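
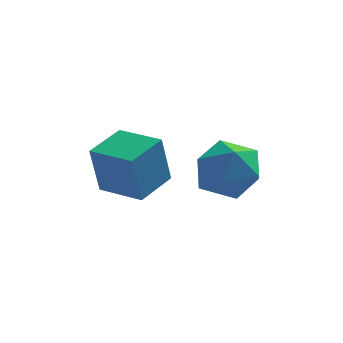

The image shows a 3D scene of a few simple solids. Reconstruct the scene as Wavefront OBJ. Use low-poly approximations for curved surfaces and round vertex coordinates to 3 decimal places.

v -1.907 -1.184 -1.221
v -2.156 -1.362 0.39
v -3.092 -0.335 -1.31
v -3.34 -0.513 0.301
v -1.14 -0.087 -0.981
v -1.388 -0.265 0.63
v -2.324 0.762 -1.07
v -2.573 0.584 0.541
v -0.404 1.879 -1.455
v 0.644 2.289 -1.449
v 0.256 0.191 -1.291
v 1.304 0.601 -1.285
v 0.62 0.793 -0.413
v 0.212 1.836 -0.514
v 0.688 0.644 -2.226
v 0.28 1.687 -2.327
v 1.319 1.526 -1.926
v 1.277 1.618 -0.805
v -0.377 0.862 -1.935
v -0.419 0.954 -0.814
f 2 4 1
f 5 2 1
f 1 4 3
f 3 5 1
f 2 8 4
f 6 2 5
f 6 8 2
f 4 8 3
f 7 5 3
f 3 8 7
f 7 6 5
f 8 6 7
f 9 20 14
f 9 14 10
f 9 10 16
f 9 16 19
f 9 19 20
f 10 14 18
f 14 20 13
f 20 19 11
f 19 16 15
f 16 10 17
f 12 18 13
f 12 13 11
f 12 11 15
f 12 15 17
f 12 17 18
f 13 18 14
f 11 13 20
f 15 11 19
f 17 15 16
f 18 17 10



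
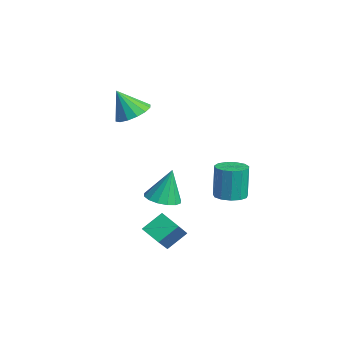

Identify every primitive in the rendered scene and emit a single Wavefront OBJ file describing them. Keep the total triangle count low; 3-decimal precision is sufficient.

v -3.168 -0.843 2.173
v -2.612 -1.741 1.863
v -3.572 -1.657 3.807
v -2.227 -1.411 2.122
v -2.095 -0.929 2.395
v -2.249 -0.424 2.608
v -2.651 -0.031 2.704
v -3.191 0.143 2.658
v -3.725 0.054 2.482
v -4.11 -0.276 2.223
v -4.242 -0.758 1.95
v -4.087 -1.263 1.737
v -3.686 -1.655 1.641
v -3.146 -1.83 1.687
v -2.288 0.53 -4.221
v -1.326 0.984 -4.335
v -2.312 1.11 -2.119
v -1.689 1.386 -4.45
v -2.212 1.559 -4.504
v -2.756 1.456 -4.482
v -3.174 1.105 -4.39
v -3.355 0.6 -4.252
v -3.25 0.076 -4.106
v -2.887 -0.326 -3.991
v -2.363 -0.499 -3.937
v -1.82 -0.396 -3.959
v -1.401 -0.045 -4.052
v -1.221 0.46 -4.189
v 1.971 -1.442 -4.531
v 3.336 -2.355 -3.113
v 1.807 -0.307 -3.643
v 3.173 -1.221 -2.224
v 2.947 -0.859 -5.096
v 4.313 -1.773 -3.677
v 2.784 0.275 -4.207
v 4.149 -0.638 -2.789
v 3.351 2.443 -1.442
v 4.209 2.16 -1.327
v 3.986 2.295 0.676
v 3.129 2.577 0.562
v 4.228 2.672 -1.36
v 4.006 2.807 0.644
v 3.969 3.11 -1.418
v 3.746 3.245 0.585
v 3.514 3.337 -1.484
v 3.291 3.472 0.519
v 3.007 3.28 -1.536
v 2.784 3.415 0.467
v 2.61 2.956 -1.559
v 2.387 3.091 0.444
v 2.448 2.47 -1.544
v 2.225 2.605 0.459
v 2.572 1.975 -1.497
v 2.35 2.11 0.506
v 2.945 1.628 -1.432
v 2.722 1.763 0.571
v 3.446 1.54 -1.37
v 3.223 1.675 0.633
v 3.917 1.738 -1.331
v 3.695 1.873 0.672
f 2 1 4
f 2 4 3
f 4 1 5
f 4 5 3
f 5 1 6
f 5 6 3
f 6 1 7
f 6 7 3
f 7 1 8
f 7 8 3
f 8 1 9
f 8 9 3
f 9 1 10
f 9 10 3
f 10 1 11
f 10 11 3
f 11 1 12
f 11 12 3
f 12 1 13
f 12 13 3
f 13 1 14
f 13 14 3
f 14 1 2
f 14 2 3
f 16 15 18
f 16 18 17
f 18 15 19
f 18 19 17
f 19 15 20
f 19 20 17
f 20 15 21
f 20 21 17
f 21 15 22
f 21 22 17
f 22 15 23
f 22 23 17
f 23 15 24
f 23 24 17
f 24 15 25
f 24 25 17
f 25 15 26
f 25 26 17
f 26 15 27
f 26 27 17
f 27 15 28
f 27 28 17
f 28 15 16
f 28 16 17
f 30 32 29
f 33 30 29
f 29 32 31
f 31 33 29
f 30 36 32
f 34 30 33
f 34 36 30
f 32 36 31
f 35 33 31
f 31 36 35
f 35 34 33
f 36 34 35
f 38 37 41
f 38 41 39
f 39 41 42
f 39 42 40
f 41 37 43
f 41 43 42
f 42 43 44
f 42 44 40
f 43 37 45
f 43 45 44
f 44 45 46
f 44 46 40
f 45 37 47
f 45 47 46
f 46 47 48
f 46 48 40
f 47 37 49
f 47 49 48
f 48 49 50
f 48 50 40
f 49 37 51
f 49 51 50
f 50 51 52
f 50 52 40
f 51 37 53
f 51 53 52
f 52 53 54
f 52 54 40
f 53 37 55
f 53 55 54
f 54 55 56
f 54 56 40
f 55 37 57
f 55 57 56
f 56 57 58
f 56 58 40
f 57 37 59
f 57 59 58
f 58 59 60
f 58 60 40
f 59 37 38
f 59 38 60
f 60 38 39
f 60 39 40



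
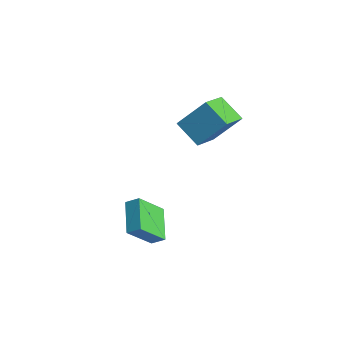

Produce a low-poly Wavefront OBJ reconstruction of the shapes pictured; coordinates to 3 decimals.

v 1.201 -3.852 -2.914
v 1.724 -3.42 -2.47
v 1.337 -2.512 -4.378
v 1.86 -2.08 -3.935
v 2.64 -4.82 -3.665
v 3.163 -4.388 -3.222
v 2.776 -3.48 -5.13
v 3.299 -3.048 -4.686
v 0.371 0.824 0.533
v 1.166 -0.766 1.407
v 1.1 1.993 1.997
v 1.895 0.403 2.871
v 1.725 1.037 -0.311
v 2.52 -0.553 0.563
v 2.454 2.206 1.153
v 3.249 0.616 2.027
f 2 4 1
f 5 2 1
f 1 4 3
f 3 5 1
f 2 8 4
f 6 2 5
f 6 8 2
f 4 8 3
f 7 5 3
f 3 8 7
f 7 6 5
f 8 6 7
f 10 12 9
f 13 10 9
f 9 12 11
f 11 13 9
f 10 16 12
f 14 10 13
f 14 16 10
f 12 16 11
f 15 13 11
f 11 16 15
f 15 14 13
f 16 14 15



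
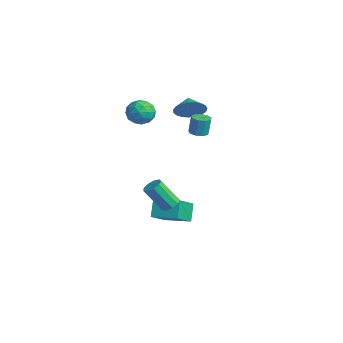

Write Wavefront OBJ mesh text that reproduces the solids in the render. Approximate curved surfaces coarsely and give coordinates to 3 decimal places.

v 3.388 -1.323 -1.083
v 3.944 -1.503 -1
v 3.448 -2.376 0.445
v 2.892 -2.197 0.363
v 3.882 -1.152 -0.81
v 3.386 -2.026 0.636
v 3.589 -0.882 -0.747
v 3.093 -1.755 0.698
v 3.202 -0.818 -0.841
v 2.706 -1.692 0.604
v 2.902 -0.991 -1.048
v 2.406 -1.864 0.397
v 2.829 -1.319 -1.272
v 2.333 -2.192 0.174
v 3.018 -1.649 -1.407
v 2.522 -2.523 0.039
v 3.38 -1.827 -1.39
v 2.884 -2.7 0.055
v 3.745 -1.769 -1.229
v 3.25 -2.643 0.216
v -3.296 2.992 2.114
v -2.914 2.648 2.96
v -4.164 3.288 2.626
v -2.782 3.038 2.959
v -2.739 3.42 2.812
v -2.792 3.728 2.544
v -2.932 3.909 2.201
v -3.136 3.931 1.844
v -3.367 3.791 1.533
v -3.585 3.513 1.323
v -3.754 3.144 1.25
v -3.844 2.75 1.326
v -3.838 2.397 1.538
v -3.74 2.147 1.85
v -3.564 2.044 2.208
v -3.342 2.104 2.549
v -3.112 2.318 2.815
v -0.053 -0.967 -4.05
v -0.665 -0.531 -3.039
v -0.88 0.278 -5.088
v -1.492 0.715 -4.077
v 1.172 0.085 -3.763
v 0.56 0.522 -2.752
v 0.345 1.331 -4.801
v -0.267 1.767 -3.79
v -2.069 0.053 3.628
v -1.353 -0.351 4.005
v -2.327 -1.149 2.835
v -1.611 -1.553 3.212
v -2.348 -1.381 3.709
v -2.188 -0.638 4.199
v -1.492 -0.862 2.641
v -1.332 -0.119 3.131
v -0.996 -0.916 3.396
v -1.525 -1.237 4.055
v -2.155 -0.263 2.785
v -2.684 -0.584 3.444
v -1.688 -0.043 3.886
v -1.992 -1.457 2.954
v -2.425 -1.356 3.246
v -2.004 -1.593 3.468
v -2.179 -0.212 4
v -1.758 -0.449 4.222
v -2.343 -1.055 4.047
v -1.922 -1.051 2.618
v -1.501 -1.288 2.84
v -1.676 0.093 3.372
v -1.255 -0.144 3.594
v -1.337 -0.445 2.793
v -1.058 -0.613 3.75
v -1.21 -1.319 3.284
v -1.14 -0.913 2.948
v -1.046 -0.476 3.236
v -1.369 -0.801 4.137
v -1.521 -1.508 3.671
v -1.954 -1.407 3.963
v -1.86 -0.97 4.251
v -1.159 -1.133 3.779
v -2.159 0.008 3.169
v -2.311 -0.699 2.703
v -1.82 -0.53 2.589
v -1.726 -0.093 2.877
v -2.47 -0.181 3.556
v -2.622 -0.887 3.09
v -2.634 -1.024 3.604
v -2.54 -0.587 3.892
v -2.521 -0.367 3.061
v 0.657 1.63 2.481
v 1.079 1.25 2.532
v 1.084 1.409 3.671
v 0.663 1.79 3.619
v 1.227 1.607 2.481
v 1.232 1.766 3.62
v 1.108 1.975 2.43
v 1.114 2.134 3.569
v 0.779 2.182 2.403
v 0.784 2.341 3.542
v 0.393 2.13 2.412
v 0.398 2.29 3.551
v 0.13 1.845 2.453
v 0.135 2.004 3.592
v 0.114 1.459 2.507
v 0.12 1.618 3.646
v 0.353 1.153 2.549
v 0.358 1.313 3.688
v 0.734 1.071 2.558
v 0.739 1.23 3.697
f 2 1 5
f 2 5 3
f 3 5 6
f 3 6 4
f 5 1 7
f 5 7 6
f 6 7 8
f 6 8 4
f 7 1 9
f 7 9 8
f 8 9 10
f 8 10 4
f 9 1 11
f 9 11 10
f 10 11 12
f 10 12 4
f 11 1 13
f 11 13 12
f 12 13 14
f 12 14 4
f 13 1 15
f 13 15 14
f 14 15 16
f 14 16 4
f 15 1 17
f 15 17 16
f 16 17 18
f 16 18 4
f 17 1 19
f 17 19 18
f 18 19 20
f 18 20 4
f 19 1 2
f 19 2 20
f 20 2 3
f 20 3 4
f 22 21 24
f 22 24 23
f 24 21 25
f 24 25 23
f 25 21 26
f 25 26 23
f 26 21 27
f 26 27 23
f 27 21 28
f 27 28 23
f 28 21 29
f 28 29 23
f 29 21 30
f 29 30 23
f 30 21 31
f 30 31 23
f 31 21 32
f 31 32 23
f 32 21 33
f 32 33 23
f 33 21 34
f 33 34 23
f 34 21 35
f 34 35 23
f 35 21 36
f 35 36 23
f 36 21 37
f 36 37 23
f 37 21 22
f 37 22 23
f 39 41 38
f 42 39 38
f 38 41 40
f 40 42 38
f 39 45 41
f 43 39 42
f 43 45 39
f 41 45 40
f 44 42 40
f 40 45 44
f 44 43 42
f 45 43 44
f 46 83 62
f 83 57 86
f 62 86 51
f 83 86 62
f 46 62 58
f 62 51 63
f 58 63 47
f 62 63 58
f 46 58 67
f 58 47 68
f 67 68 53
f 58 68 67
f 46 67 79
f 67 53 82
f 79 82 56
f 67 82 79
f 46 79 83
f 79 56 87
f 83 87 57
f 79 87 83
f 47 63 74
f 63 51 77
f 74 77 55
f 63 77 74
f 51 86 64
f 86 57 85
f 64 85 50
f 86 85 64
f 57 87 84
f 87 56 80
f 84 80 48
f 87 80 84
f 56 82 81
f 82 53 69
f 81 69 52
f 82 69 81
f 53 68 73
f 68 47 70
f 73 70 54
f 68 70 73
f 49 75 61
f 75 55 76
f 61 76 50
f 75 76 61
f 49 61 59
f 61 50 60
f 59 60 48
f 61 60 59
f 49 59 66
f 59 48 65
f 66 65 52
f 59 65 66
f 49 66 71
f 66 52 72
f 71 72 54
f 66 72 71
f 49 71 75
f 71 54 78
f 75 78 55
f 71 78 75
f 50 76 64
f 76 55 77
f 64 77 51
f 76 77 64
f 48 60 84
f 60 50 85
f 84 85 57
f 60 85 84
f 52 65 81
f 65 48 80
f 81 80 56
f 65 80 81
f 54 72 73
f 72 52 69
f 73 69 53
f 72 69 73
f 55 78 74
f 78 54 70
f 74 70 47
f 78 70 74
f 89 88 92
f 89 92 90
f 90 92 93
f 90 93 91
f 92 88 94
f 92 94 93
f 93 94 95
f 93 95 91
f 94 88 96
f 94 96 95
f 95 96 97
f 95 97 91
f 96 88 98
f 96 98 97
f 97 98 99
f 97 99 91
f 98 88 100
f 98 100 99
f 99 100 101
f 99 101 91
f 100 88 102
f 100 102 101
f 101 102 103
f 101 103 91
f 102 88 104
f 102 104 103
f 103 104 105
f 103 105 91
f 104 88 106
f 104 106 105
f 105 106 107
f 105 107 91
f 106 88 89
f 106 89 107
f 107 89 90
f 107 90 91



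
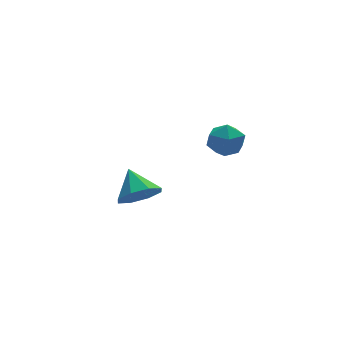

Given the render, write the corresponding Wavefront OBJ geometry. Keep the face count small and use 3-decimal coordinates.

v 0.386 -1.232 3.265
v 0.961 -1.929 3.291
v -0.481 -1.911 4.229
v 0.094 -2.608 4.255
v 0.334 -1.811 4.608
v 0.869 -1.391 4.013
v -0.389 -2.449 3.507
v 0.146 -2.029 2.912
v 0.482 -2.681 3.441
v 0.929 -2.287 4.121
v -0.449 -1.553 3.399
v -0.002 -1.159 4.079
v -2.166 1.861 -1.537
v -1.575 2.429 -2.208
v -2.254 3.079 -0.583
v -2.369 2.493 -2.363
v -3.044 2.187 -2.034
v -3.205 1.69 -1.414
v -2.758 1.293 -0.866
v -1.964 1.228 -0.711
v -1.289 1.534 -1.04
v -1.128 2.032 -1.66
f 1 12 6
f 1 6 2
f 1 2 8
f 1 8 11
f 1 11 12
f 2 6 10
f 6 12 5
f 12 11 3
f 11 8 7
f 8 2 9
f 4 10 5
f 4 5 3
f 4 3 7
f 4 7 9
f 4 9 10
f 5 10 6
f 3 5 12
f 7 3 11
f 9 7 8
f 10 9 2
f 14 13 16
f 14 16 15
f 16 13 17
f 16 17 15
f 17 13 18
f 17 18 15
f 18 13 19
f 18 19 15
f 19 13 20
f 19 20 15
f 20 13 21
f 20 21 15
f 21 13 22
f 21 22 15
f 22 13 14
f 22 14 15



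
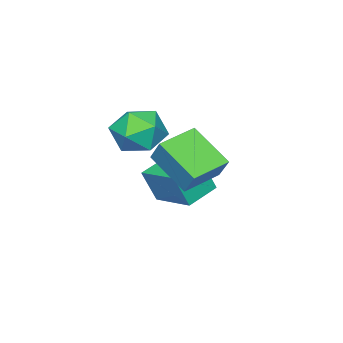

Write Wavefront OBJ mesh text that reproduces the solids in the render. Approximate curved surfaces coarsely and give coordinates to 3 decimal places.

v -0.527 1.527 2.197
v -0.274 2.103 3.063
v -0.445 2.938 1.234
v -0.192 3.514 2.1
v 0.832 1.286 1.96
v 1.085 1.862 2.826
v 0.914 2.697 0.997
v 1.167 3.273 1.863
v -2.886 -0.499 -1.328
v -2.575 -0.876 -0.091
v -2.612 1.114 -0.905
v -2.302 0.737 0.332
v -1.658 -0.617 -1.672
v -1.348 -0.994 -0.435
v -1.385 0.996 -1.249
v -1.074 0.619 -0.012
v -1.803 -0.755 2.318
v -1.023 -0.111 2.121
v -1.297 -1.749 1.079
v -0.517 -1.105 0.882
v -0.521 -1.658 1.752
v -0.834 -1.043 2.517
v -1.486 -0.817 0.683
v -1.799 -0.202 1.448
v -0.827 -0.149 1.11
v -0.231 -0.669 1.77
v -2.089 -1.191 1.43
v -1.493 -1.711 2.09
f 2 4 1
f 5 2 1
f 1 4 3
f 3 5 1
f 2 8 4
f 6 2 5
f 6 8 2
f 4 8 3
f 7 5 3
f 3 8 7
f 7 6 5
f 8 6 7
f 10 12 9
f 13 10 9
f 9 12 11
f 11 13 9
f 10 16 12
f 14 10 13
f 14 16 10
f 12 16 11
f 15 13 11
f 11 16 15
f 15 14 13
f 16 14 15
f 17 28 22
f 17 22 18
f 17 18 24
f 17 24 27
f 17 27 28
f 18 22 26
f 22 28 21
f 28 27 19
f 27 24 23
f 24 18 25
f 20 26 21
f 20 21 19
f 20 19 23
f 20 23 25
f 20 25 26
f 21 26 22
f 19 21 28
f 23 19 27
f 25 23 24
f 26 25 18



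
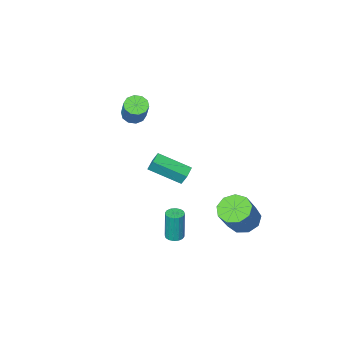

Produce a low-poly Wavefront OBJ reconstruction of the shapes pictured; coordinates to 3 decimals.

v -2.37 -0.275 -0.538
v -2.487 0.099 0.227
v -1.64 0.264 -0.69
v -1.758 0.638 0.076
v -1.082 -1.758 0.384
v -1.2 -1.384 1.15
v -0.353 -1.219 0.233
v -0.47 -0.845 0.998
v -3.523 3.583 -2.521
v -2.664 3.246 -2.978
v -1.578 3.76 -1.317
v -2.437 4.097 -0.859
v -2.763 3.928 -3.124
v -1.677 4.442 -1.463
v -3.218 4.449 -2.988
v -2.132 4.962 -1.327
v -3.815 4.564 -2.633
v -2.729 5.078 -0.972
v -4.276 4.221 -2.226
v -3.19 4.735 -0.564
v -4.384 3.579 -1.956
v -3.299 4.093 -0.295
v -4.09 2.939 -1.951
v -3.004 3.453 -0.29
v -3.53 2.6 -2.212
v -2.444 3.114 -0.551
v -2.967 2.722 -2.618
v -1.881 3.235 -0.956
v 1.506 3.951 -1.46
v 1.854 4.35 -1.469
v 1.862 4.389 0.43
v 1.514 3.989 0.44
v 1.608 4.471 -1.471
v 1.616 4.509 0.429
v 1.334 4.452 -1.469
v 1.342 4.49 0.43
v 1.106 4.299 -1.465
v 1.114 4.337 0.434
v 0.986 4.053 -1.46
v 0.994 4.091 0.44
v 1.005 3.779 -1.454
v 1.013 3.817 0.445
v 1.158 3.551 -1.45
v 1.166 3.59 0.449
v 1.404 3.431 -1.449
v 1.412 3.469 0.451
v 1.678 3.45 -1.45
v 1.686 3.488 0.449
v 1.906 3.603 -1.454
v 1.914 3.641 0.445
v 2.026 3.849 -1.46
v 2.034 3.887 0.44
v 2.007 4.123 -1.465
v 2.015 4.161 0.434
v -1.155 -3.676 3.251
v -0.582 -3.414 2.883
v -0.092 -2.441 4.341
v -0.665 -2.704 4.709
v -0.93 -3.136 2.815
v -0.441 -2.163 4.273
v -1.365 -3.064 2.913
v -0.875 -2.092 4.371
v -1.719 -3.227 3.14
v -1.23 -2.254 4.599
v -1.858 -3.561 3.41
v -1.368 -2.588 4.868
v -1.728 -3.939 3.619
v -1.238 -2.966 5.077
v -1.379 -4.217 3.687
v -0.89 -3.244 5.145
v -0.945 -4.288 3.589
v -0.455 -3.316 5.047
v -0.59 -4.126 3.361
v -0.101 -3.153 4.82
v -0.452 -3.792 3.092
v 0.038 -2.819 4.55
f 2 4 1
f 5 2 1
f 1 4 3
f 3 5 1
f 2 8 4
f 6 2 5
f 6 8 2
f 4 8 3
f 7 5 3
f 3 8 7
f 7 6 5
f 8 6 7
f 10 9 13
f 10 13 11
f 11 13 14
f 11 14 12
f 13 9 15
f 13 15 14
f 14 15 16
f 14 16 12
f 15 9 17
f 15 17 16
f 16 17 18
f 16 18 12
f 17 9 19
f 17 19 18
f 18 19 20
f 18 20 12
f 19 9 21
f 19 21 20
f 20 21 22
f 20 22 12
f 21 9 23
f 21 23 22
f 22 23 24
f 22 24 12
f 23 9 25
f 23 25 24
f 24 25 26
f 24 26 12
f 25 9 27
f 25 27 26
f 26 27 28
f 26 28 12
f 27 9 10
f 27 10 28
f 28 10 11
f 28 11 12
f 30 29 33
f 30 33 31
f 31 33 34
f 31 34 32
f 33 29 35
f 33 35 34
f 34 35 36
f 34 36 32
f 35 29 37
f 35 37 36
f 36 37 38
f 36 38 32
f 37 29 39
f 37 39 38
f 38 39 40
f 38 40 32
f 39 29 41
f 39 41 40
f 40 41 42
f 40 42 32
f 41 29 43
f 41 43 42
f 42 43 44
f 42 44 32
f 43 29 45
f 43 45 44
f 44 45 46
f 44 46 32
f 45 29 47
f 45 47 46
f 46 47 48
f 46 48 32
f 47 29 49
f 47 49 48
f 48 49 50
f 48 50 32
f 49 29 51
f 49 51 50
f 50 51 52
f 50 52 32
f 51 29 53
f 51 53 52
f 52 53 54
f 52 54 32
f 53 29 30
f 53 30 54
f 54 30 31
f 54 31 32
f 56 55 59
f 56 59 57
f 57 59 60
f 57 60 58
f 59 55 61
f 59 61 60
f 60 61 62
f 60 62 58
f 61 55 63
f 61 63 62
f 62 63 64
f 62 64 58
f 63 55 65
f 63 65 64
f 64 65 66
f 64 66 58
f 65 55 67
f 65 67 66
f 66 67 68
f 66 68 58
f 67 55 69
f 67 69 68
f 68 69 70
f 68 70 58
f 69 55 71
f 69 71 70
f 70 71 72
f 70 72 58
f 71 55 73
f 71 73 72
f 72 73 74
f 72 74 58
f 73 55 75
f 73 75 74
f 74 75 76
f 74 76 58
f 75 55 56
f 75 56 76
f 76 56 57
f 76 57 58



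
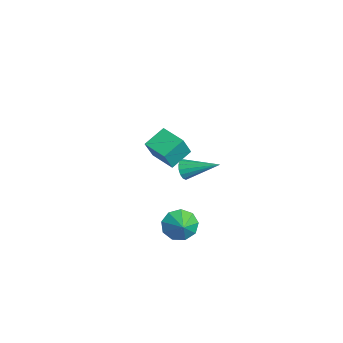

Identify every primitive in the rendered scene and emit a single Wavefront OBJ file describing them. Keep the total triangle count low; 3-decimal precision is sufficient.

v 2.623 0.854 -2.202
v 3.018 0.353 -2.932
v 3.577 0.786 -1.638
v 3.118 1.003 -3.022
v 2.986 1.583 -2.728
v 2.684 1.822 -2.188
v 2.353 1.608 -1.654
v 2.149 1.041 -1.376
v 2.167 0.386 -1.485
v 2.398 -0.049 -1.928
v 2.734 -0.062 -2.5
v -4.561 1.285 -2.146
v -4.089 0.724 -0.78
v -5.109 2.47 -1.47
v -4.638 1.908 -0.104
v -3.202 2.012 -2.316
v -2.731 1.45 -0.95
v -3.751 3.196 -1.64
v -3.279 2.635 -0.274
v 1.979 1.25 1.551
v 2.394 1.23 1.077
v 2.921 2.83 2.309
v 2.154 1.424 0.971
v 1.867 1.571 1.02
v 1.61 1.633 1.212
v 1.452 1.591 1.494
v 1.435 1.459 1.791
v 1.564 1.27 2.024
v 1.804 1.076 2.13
v 2.091 0.929 2.081
v 2.347 0.868 1.889
v 2.505 0.909 1.607
v 2.522 1.042 1.31
f 2 1 4
f 2 4 3
f 4 1 5
f 4 5 3
f 5 1 6
f 5 6 3
f 6 1 7
f 6 7 3
f 7 1 8
f 7 8 3
f 8 1 9
f 8 9 3
f 9 1 10
f 9 10 3
f 10 1 11
f 10 11 3
f 11 1 2
f 11 2 3
f 13 15 12
f 16 13 12
f 12 15 14
f 14 16 12
f 13 19 15
f 17 13 16
f 17 19 13
f 15 19 14
f 18 16 14
f 14 19 18
f 18 17 16
f 19 17 18
f 21 20 23
f 21 23 22
f 23 20 24
f 23 24 22
f 24 20 25
f 24 25 22
f 25 20 26
f 25 26 22
f 26 20 27
f 26 27 22
f 27 20 28
f 27 28 22
f 28 20 29
f 28 29 22
f 29 20 30
f 29 30 22
f 30 20 31
f 30 31 22
f 31 20 32
f 31 32 22
f 32 20 33
f 32 33 22
f 33 20 21
f 33 21 22



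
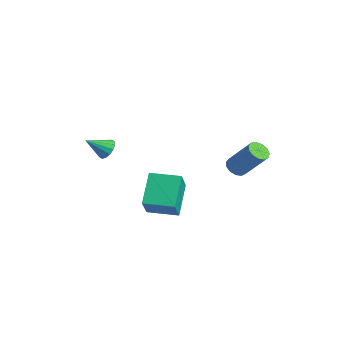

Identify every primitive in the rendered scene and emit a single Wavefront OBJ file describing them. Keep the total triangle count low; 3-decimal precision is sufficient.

v -3.813 -1.756 1.399
v -3.152 -1.69 1.701
v -4.107 -2.944 2.301
v -3.378 -1.474 1.912
v -3.72 -1.333 1.986
v -4.088 -1.305 1.903
v -4.382 -1.399 1.685
v -4.524 -1.588 1.39
v -4.475 -1.822 1.097
v -4.249 -2.038 0.886
v -3.906 -2.179 0.811
v -3.539 -2.207 0.895
v -3.245 -2.114 1.113
v -3.103 -1.925 1.408
v 1.283 -2.26 -0.103
v 0.05 -1.162 1.321
v 0.278 -1.456 -1.594
v -0.956 -0.358 -0.17
v 2.456 -0.882 -0.15
v 1.222 0.216 1.274
v 1.45 -0.078 -1.641
v 0.217 1.02 -0.217
v 2.901 2.629 2.176
v 3.298 2.982 1.751
v 4.497 3.663 3.44
v 4.099 3.311 3.864
v 3.016 3.218 1.856
v 4.215 3.9 3.545
v 2.697 3.268 2.062
v 3.896 3.95 3.751
v 2.443 3.115 2.305
v 3.641 3.796 3.993
v 2.334 2.808 2.506
v 3.532 3.489 4.195
v 2.405 2.444 2.602
v 3.603 3.125 4.291
v 2.633 2.139 2.563
v 3.832 2.82 4.252
v 2.947 1.989 2.401
v 4.145 2.671 4.09
v 3.246 2.043 2.167
v 4.444 2.725 3.856
v 3.435 2.283 1.936
v 4.633 2.965 3.625
v 3.455 2.633 1.781
v 4.653 3.314 3.47
f 2 1 4
f 2 4 3
f 4 1 5
f 4 5 3
f 5 1 6
f 5 6 3
f 6 1 7
f 6 7 3
f 7 1 8
f 7 8 3
f 8 1 9
f 8 9 3
f 9 1 10
f 9 10 3
f 10 1 11
f 10 11 3
f 11 1 12
f 11 12 3
f 12 1 13
f 12 13 3
f 13 1 14
f 13 14 3
f 14 1 2
f 14 2 3
f 16 18 15
f 19 16 15
f 15 18 17
f 17 19 15
f 16 22 18
f 20 16 19
f 20 22 16
f 18 22 17
f 21 19 17
f 17 22 21
f 21 20 19
f 22 20 21
f 24 23 27
f 24 27 25
f 25 27 28
f 25 28 26
f 27 23 29
f 27 29 28
f 28 29 30
f 28 30 26
f 29 23 31
f 29 31 30
f 30 31 32
f 30 32 26
f 31 23 33
f 31 33 32
f 32 33 34
f 32 34 26
f 33 23 35
f 33 35 34
f 34 35 36
f 34 36 26
f 35 23 37
f 35 37 36
f 36 37 38
f 36 38 26
f 37 23 39
f 37 39 38
f 38 39 40
f 38 40 26
f 39 23 41
f 39 41 40
f 40 41 42
f 40 42 26
f 41 23 43
f 41 43 42
f 42 43 44
f 42 44 26
f 43 23 45
f 43 45 44
f 44 45 46
f 44 46 26
f 45 23 24
f 45 24 46
f 46 24 25
f 46 25 26



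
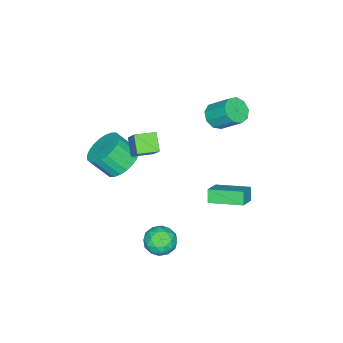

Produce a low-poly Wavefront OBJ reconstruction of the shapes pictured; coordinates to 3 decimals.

v -3.573 -0.255 2.664
v -3.126 -0.705 3.151
v -3.14 0.464 4.243
v -3.587 0.915 3.756
v -2.805 -0.401 2.83
v -2.818 0.768 3.922
v -2.842 -0.028 2.431
v -2.856 1.141 3.523
v -3.222 0.238 2.141
v -3.236 1.407 3.233
v -3.767 0.274 2.096
v -3.78 1.443 3.188
v -4.22 0.063 2.316
v -4.234 1.232 3.409
v -4.371 -0.297 2.7
v -4.385 0.872 3.792
v -4.149 -0.637 3.067
v -4.162 0.532 4.159
v -3.657 -0.798 3.245
v -3.671 0.371 4.337
v 0.771 -3.147 0.955
v 1.507 -2.402 1.292
v 1.906 -3.289 2.381
v 1.169 -4.033 2.045
v 1.16 -2.284 1.515
v 1.559 -3.17 2.605
v 0.754 -2.297 1.653
v 1.152 -3.183 2.743
v 0.35 -2.439 1.685
v 0.749 -3.326 2.774
v 0.011 -2.689 1.606
v 0.409 -3.576 2.695
v -0.213 -3.009 1.427
v 0.185 -3.895 2.517
v -0.287 -3.35 1.177
v 0.111 -4.236 2.267
v -0.2 -3.66 0.893
v 0.198 -4.546 1.983
v 0.034 -3.891 0.619
v 0.433 -4.778 1.708
v 0.381 -4.01 0.395
v 0.78 -4.896 1.485
v 0.788 -3.997 0.257
v 1.186 -4.883 1.347
v 1.191 -3.854 0.226
v 1.59 -4.741 1.315
v 1.531 -3.604 0.305
v 1.929 -4.491 1.394
v 1.755 -3.285 0.483
v 2.153 -4.171 1.573
v 1.829 -2.944 0.733
v 2.227 -3.83 1.823
v 1.742 -2.634 1.017
v 2.14 -3.52 2.107
v 1.486 -2.142 2.573
v 0.863 -2.727 3.297
v 0.685 -1.361 2.516
v 0.063 -1.946 3.24
v 2.237 -1.274 3.92
v 1.615 -1.859 4.644
v 1.437 -0.493 3.863
v 0.814 -1.078 4.587
v 1.191 0.112 -3.192
v 1.616 0.441 -2.439
v 2.404 -0.701 -3.521
v 2.829 -0.372 -2.768
v 2.112 -0.95 -2.679
v 1.362 -0.448 -2.476
v 2.658 0.188 -3.484
v 1.908 0.69 -3.281
v 2.522 0.488 -2.62
v 2.185 -0.215 -2.122
v 1.835 -0.045 -3.838
v 1.498 -0.748 -3.34
v 1.297 0.348 -2.787
v 2.723 -0.608 -3.173
v 2.302 -0.948 -3.121
v 2.552 -0.754 -2.678
v 1.148 -0.175 -2.809
v 1.398 0.019 -2.366
v 1.69 -0.799 -2.507
v 2.622 -0.279 -3.594
v 2.872 -0.085 -3.151
v 1.468 0.494 -3.282
v 1.718 0.688 -2.839
v 2.33 0.539 -3.453
v 2.079 0.569 -2.45
v 2.792 0.091 -2.643
v 2.692 0.42 -3.064
v 2.251 0.716 -2.945
v 1.881 0.156 -2.158
v 2.594 -0.322 -2.351
v 2.173 -0.662 -2.298
v 1.732 -0.367 -2.179
v 2.414 0.183 -2.264
v 1.426 0.062 -3.609
v 2.139 -0.416 -3.802
v 2.288 0.107 -3.781
v 1.847 0.402 -3.662
v 1.228 -0.351 -3.317
v 1.941 -0.829 -3.51
v 1.769 -0.976 -3.015
v 1.328 -0.68 -2.896
v 1.606 -0.443 -3.696
v -1.326 1.093 -1.651
v -1.704 0.855 -0.975
v -1.828 2.871 -1.305
v -2.205 2.633 -0.629
v -0.255 1.267 -0.991
v -0.632 1.029 -0.315
v -0.756 3.045 -0.645
v -1.134 2.807 0.031
f 2 1 5
f 2 5 3
f 3 5 6
f 3 6 4
f 5 1 7
f 5 7 6
f 6 7 8
f 6 8 4
f 7 1 9
f 7 9 8
f 8 9 10
f 8 10 4
f 9 1 11
f 9 11 10
f 10 11 12
f 10 12 4
f 11 1 13
f 11 13 12
f 12 13 14
f 12 14 4
f 13 1 15
f 13 15 14
f 14 15 16
f 14 16 4
f 15 1 17
f 15 17 16
f 16 17 18
f 16 18 4
f 17 1 19
f 17 19 18
f 18 19 20
f 18 20 4
f 19 1 2
f 19 2 20
f 20 2 3
f 20 3 4
f 22 21 25
f 22 25 23
f 23 25 26
f 23 26 24
f 25 21 27
f 25 27 26
f 26 27 28
f 26 28 24
f 27 21 29
f 27 29 28
f 28 29 30
f 28 30 24
f 29 21 31
f 29 31 30
f 30 31 32
f 30 32 24
f 31 21 33
f 31 33 32
f 32 33 34
f 32 34 24
f 33 21 35
f 33 35 34
f 34 35 36
f 34 36 24
f 35 21 37
f 35 37 36
f 36 37 38
f 36 38 24
f 37 21 39
f 37 39 38
f 38 39 40
f 38 40 24
f 39 21 41
f 39 41 40
f 40 41 42
f 40 42 24
f 41 21 43
f 41 43 42
f 42 43 44
f 42 44 24
f 43 21 45
f 43 45 44
f 44 45 46
f 44 46 24
f 45 21 47
f 45 47 46
f 46 47 48
f 46 48 24
f 47 21 49
f 47 49 48
f 48 49 50
f 48 50 24
f 49 21 51
f 49 51 50
f 50 51 52
f 50 52 24
f 51 21 53
f 51 53 52
f 52 53 54
f 52 54 24
f 53 21 22
f 53 22 54
f 54 22 23
f 54 23 24
f 56 58 55
f 59 56 55
f 55 58 57
f 57 59 55
f 56 62 58
f 60 56 59
f 60 62 56
f 58 62 57
f 61 59 57
f 57 62 61
f 61 60 59
f 62 60 61
f 63 100 79
f 100 74 103
f 79 103 68
f 100 103 79
f 63 79 75
f 79 68 80
f 75 80 64
f 79 80 75
f 63 75 84
f 75 64 85
f 84 85 70
f 75 85 84
f 63 84 96
f 84 70 99
f 96 99 73
f 84 99 96
f 63 96 100
f 96 73 104
f 100 104 74
f 96 104 100
f 64 80 91
f 80 68 94
f 91 94 72
f 80 94 91
f 68 103 81
f 103 74 102
f 81 102 67
f 103 102 81
f 74 104 101
f 104 73 97
f 101 97 65
f 104 97 101
f 73 99 98
f 99 70 86
f 98 86 69
f 99 86 98
f 70 85 90
f 85 64 87
f 90 87 71
f 85 87 90
f 66 92 78
f 92 72 93
f 78 93 67
f 92 93 78
f 66 78 76
f 78 67 77
f 76 77 65
f 78 77 76
f 66 76 83
f 76 65 82
f 83 82 69
f 76 82 83
f 66 83 88
f 83 69 89
f 88 89 71
f 83 89 88
f 66 88 92
f 88 71 95
f 92 95 72
f 88 95 92
f 67 93 81
f 93 72 94
f 81 94 68
f 93 94 81
f 65 77 101
f 77 67 102
f 101 102 74
f 77 102 101
f 69 82 98
f 82 65 97
f 98 97 73
f 82 97 98
f 71 89 90
f 89 69 86
f 90 86 70
f 89 86 90
f 72 95 91
f 95 71 87
f 91 87 64
f 95 87 91
f 106 108 105
f 109 106 105
f 105 108 107
f 107 109 105
f 106 112 108
f 110 106 109
f 110 112 106
f 108 112 107
f 111 109 107
f 107 112 111
f 111 110 109
f 112 110 111



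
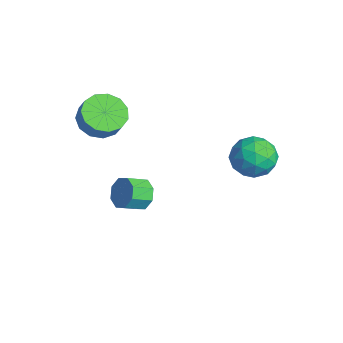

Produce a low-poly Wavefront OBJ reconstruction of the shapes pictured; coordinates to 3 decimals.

v -2.917 -1.332 3.43
v -2.009 -1.488 2.847
v -1.455 -1.404 3.688
v -2.363 -1.248 4.27
v -2.109 -0.882 2.852
v -1.556 -0.798 3.693
v -2.466 -0.419 3.041
v -1.912 -0.335 3.881
v -2.966 -0.246 3.353
v -2.412 -0.162 4.193
v -3.45 -0.418 3.689
v -2.896 -0.333 4.53
v -3.765 -0.88 3.943
v -3.211 -0.795 4.784
v -3.811 -1.485 4.034
v -3.257 -1.401 4.875
v -3.573 -2.043 3.933
v -3.019 -1.958 4.774
v -3.126 -2.374 3.672
v -2.572 -2.29 4.513
v -2.613 -2.375 3.334
v -2.06 -2.29 4.175
v -2.197 -2.044 3.027
v -1.643 -1.96 3.867
v -2.036 0.307 -1.736
v -1.288 0.172 -2.137
v -1.175 -0.843 -1.586
v -1.924 -0.707 -1.184
v -1.213 0.491 -1.567
v -1.101 -0.524 -1.015
v -1.621 0.702 -1.095
v -1.508 -0.312 -0.543
v -2.272 0.682 -0.998
v -2.159 -0.332 -0.447
v -2.785 0.443 -1.334
v -2.672 -0.572 -0.783
v -2.859 0.124 -1.905
v -2.747 -0.891 -1.353
v -2.452 -0.088 -2.377
v -2.339 -1.102 -1.825
v -1.801 -0.068 -2.473
v -1.688 -1.082 -1.922
v 1.319 4.718 3.459
v 2.239 5.015 2.862
v 1.501 2.985 2.878
v 2.421 3.282 2.281
v 2.457 3.277 3.416
v 2.345 4.348 3.775
v 1.395 3.652 1.965
v 1.283 4.723 2.324
v 2.286 4.356 1.939
v 2.942 4.124 2.836
v 0.798 3.876 2.904
v 1.454 3.644 3.801
v 1.763 5.019 3.212
v 1.977 2.981 2.528
v 1.998 2.978 3.195
v 2.539 3.153 2.845
v 1.825 4.627 3.748
v 2.366 4.801 3.398
v 2.494 3.779 3.723
v 1.374 3.199 2.342
v 1.915 3.373 1.992
v 1.201 4.847 2.895
v 1.742 5.022 2.545
v 1.246 4.221 2.017
v 2.331 4.806 2.318
v 2.438 3.787 1.977
v 1.835 4.005 1.791
v 1.769 4.634 2.002
v 2.717 4.67 2.846
v 2.824 3.651 2.504
v 2.846 3.648 3.171
v 2.779 4.277 3.382
v 2.745 4.282 2.303
v 0.916 4.349 3.236
v 1.023 3.33 2.894
v 0.961 3.723 2.358
v 0.894 4.352 2.569
v 1.302 4.213 3.763
v 1.409 3.194 3.422
v 1.971 3.366 3.738
v 1.905 3.995 3.949
v 0.995 3.718 3.437
f 2 1 5
f 2 5 3
f 3 5 6
f 3 6 4
f 5 1 7
f 5 7 6
f 6 7 8
f 6 8 4
f 7 1 9
f 7 9 8
f 8 9 10
f 8 10 4
f 9 1 11
f 9 11 10
f 10 11 12
f 10 12 4
f 11 1 13
f 11 13 12
f 12 13 14
f 12 14 4
f 13 1 15
f 13 15 14
f 14 15 16
f 14 16 4
f 15 1 17
f 15 17 16
f 16 17 18
f 16 18 4
f 17 1 19
f 17 19 18
f 18 19 20
f 18 20 4
f 19 1 21
f 19 21 20
f 20 21 22
f 20 22 4
f 21 1 23
f 21 23 22
f 22 23 24
f 22 24 4
f 23 1 2
f 23 2 24
f 24 2 3
f 24 3 4
f 26 25 29
f 26 29 27
f 27 29 30
f 27 30 28
f 29 25 31
f 29 31 30
f 30 31 32
f 30 32 28
f 31 25 33
f 31 33 32
f 32 33 34
f 32 34 28
f 33 25 35
f 33 35 34
f 34 35 36
f 34 36 28
f 35 25 37
f 35 37 36
f 36 37 38
f 36 38 28
f 37 25 39
f 37 39 38
f 38 39 40
f 38 40 28
f 39 25 41
f 39 41 40
f 40 41 42
f 40 42 28
f 41 25 26
f 41 26 42
f 42 26 27
f 42 27 28
f 43 80 59
f 80 54 83
f 59 83 48
f 80 83 59
f 43 59 55
f 59 48 60
f 55 60 44
f 59 60 55
f 43 55 64
f 55 44 65
f 64 65 50
f 55 65 64
f 43 64 76
f 64 50 79
f 76 79 53
f 64 79 76
f 43 76 80
f 76 53 84
f 80 84 54
f 76 84 80
f 44 60 71
f 60 48 74
f 71 74 52
f 60 74 71
f 48 83 61
f 83 54 82
f 61 82 47
f 83 82 61
f 54 84 81
f 84 53 77
f 81 77 45
f 84 77 81
f 53 79 78
f 79 50 66
f 78 66 49
f 79 66 78
f 50 65 70
f 65 44 67
f 70 67 51
f 65 67 70
f 46 72 58
f 72 52 73
f 58 73 47
f 72 73 58
f 46 58 56
f 58 47 57
f 56 57 45
f 58 57 56
f 46 56 63
f 56 45 62
f 63 62 49
f 56 62 63
f 46 63 68
f 63 49 69
f 68 69 51
f 63 69 68
f 46 68 72
f 68 51 75
f 72 75 52
f 68 75 72
f 47 73 61
f 73 52 74
f 61 74 48
f 73 74 61
f 45 57 81
f 57 47 82
f 81 82 54
f 57 82 81
f 49 62 78
f 62 45 77
f 78 77 53
f 62 77 78
f 51 69 70
f 69 49 66
f 70 66 50
f 69 66 70
f 52 75 71
f 75 51 67
f 71 67 44
f 75 67 71



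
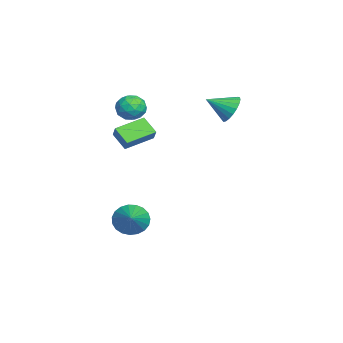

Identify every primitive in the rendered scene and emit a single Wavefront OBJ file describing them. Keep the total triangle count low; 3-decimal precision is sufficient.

v -0.921 -2.837 -3.874
v -0.441 -3.306 -4.682
v 0.921 -2.763 -2.826
v -0.4 -2.884 -4.785
v -0.448 -2.454 -4.73
v -0.579 -2.089 -4.527
v -0.768 -1.855 -4.212
v -0.984 -1.79 -3.838
v -1.188 -1.906 -3.47
v -1.347 -2.183 -3.172
v -1.432 -2.573 -2.996
v -1.428 -3.009 -2.971
v -1.337 -3.415 -3.103
v -1.173 -3.722 -3.368
v -0.966 -3.875 -3.72
v -0.751 -3.849 -4.1
v -0.566 -3.648 -4.44
v -4.347 -2.284 3.534
v -3.603 -2.315 4.101
v -3.837 -3.505 2.799
v -3.093 -3.536 3.366
v -3.944 -3.734 3.7
v -4.26 -2.98 4.154
v -3.18 -2.84 2.746
v -3.496 -2.086 3.2
v -2.882 -2.658 3.614
v -3.354 -3.211 4.203
v -4.086 -2.609 2.697
v -4.558 -3.162 3.286
v -4.02 -2.192 3.882
v -3.42 -3.628 3.018
v -3.92 -3.744 3.214
v -3.483 -3.762 3.547
v -4.406 -2.583 3.913
v -3.969 -2.601 4.247
v -4.169 -3.436 4.011
v -3.471 -3.219 2.653
v -3.034 -3.237 2.987
v -3.957 -2.058 3.353
v -3.52 -2.076 3.686
v -3.271 -2.384 2.889
v -3.159 -2.412 3.929
v -2.859 -3.13 3.497
v -2.91 -2.721 3.133
v -3.096 -2.278 3.4
v -3.437 -2.737 4.276
v -3.136 -3.455 3.843
v -3.637 -3.571 4.04
v -3.822 -3.128 4.307
v -3.013 -2.939 3.989
v -4.304 -2.365 3.057
v -4.003 -3.083 2.624
v -3.618 -2.692 2.593
v -3.803 -2.249 2.86
v -4.581 -2.69 3.403
v -4.281 -3.408 2.971
v -4.344 -3.542 3.5
v -4.53 -3.099 3.767
v -4.427 -2.881 2.911
v -3.483 2.574 3.456
v -2.775 2.281 2.845
v -3.377 1.186 4.244
v -2.562 2.465 3.14
v -2.508 2.668 3.489
v -2.623 2.854 3.833
v -2.887 2.992 4.111
v -3.253 3.058 4.276
v -3.66 3.04 4.3
v -4.036 2.941 4.177
v -4.316 2.779 3.93
v -4.452 2.582 3.6
v -4.421 2.383 3.246
v -4.228 2.217 2.928
v -3.906 2.113 2.701
v -3.51 2.089 2.605
v -3.11 2.148 2.656
v -0.868 -3.125 1.532
v -1.621 -3.8 2.283
v -1.802 -1.61 1.958
v -2.555 -2.285 2.709
v -0.305 -2.975 2.231
v -1.058 -3.65 2.982
v -1.239 -1.46 2.657
v -1.992 -2.135 3.408
f 2 1 4
f 2 4 3
f 4 1 5
f 4 5 3
f 5 1 6
f 5 6 3
f 6 1 7
f 6 7 3
f 7 1 8
f 7 8 3
f 8 1 9
f 8 9 3
f 9 1 10
f 9 10 3
f 10 1 11
f 10 11 3
f 11 1 12
f 11 12 3
f 12 1 13
f 12 13 3
f 13 1 14
f 13 14 3
f 14 1 15
f 14 15 3
f 15 1 16
f 15 16 3
f 16 1 17
f 16 17 3
f 17 1 2
f 17 2 3
f 18 55 34
f 55 29 58
f 34 58 23
f 55 58 34
f 18 34 30
f 34 23 35
f 30 35 19
f 34 35 30
f 18 30 39
f 30 19 40
f 39 40 25
f 30 40 39
f 18 39 51
f 39 25 54
f 51 54 28
f 39 54 51
f 18 51 55
f 51 28 59
f 55 59 29
f 51 59 55
f 19 35 46
f 35 23 49
f 46 49 27
f 35 49 46
f 23 58 36
f 58 29 57
f 36 57 22
f 58 57 36
f 29 59 56
f 59 28 52
f 56 52 20
f 59 52 56
f 28 54 53
f 54 25 41
f 53 41 24
f 54 41 53
f 25 40 45
f 40 19 42
f 45 42 26
f 40 42 45
f 21 47 33
f 47 27 48
f 33 48 22
f 47 48 33
f 21 33 31
f 33 22 32
f 31 32 20
f 33 32 31
f 21 31 38
f 31 20 37
f 38 37 24
f 31 37 38
f 21 38 43
f 38 24 44
f 43 44 26
f 38 44 43
f 21 43 47
f 43 26 50
f 47 50 27
f 43 50 47
f 22 48 36
f 48 27 49
f 36 49 23
f 48 49 36
f 20 32 56
f 32 22 57
f 56 57 29
f 32 57 56
f 24 37 53
f 37 20 52
f 53 52 28
f 37 52 53
f 26 44 45
f 44 24 41
f 45 41 25
f 44 41 45
f 27 50 46
f 50 26 42
f 46 42 19
f 50 42 46
f 61 60 63
f 61 63 62
f 63 60 64
f 63 64 62
f 64 60 65
f 64 65 62
f 65 60 66
f 65 66 62
f 66 60 67
f 66 67 62
f 67 60 68
f 67 68 62
f 68 60 69
f 68 69 62
f 69 60 70
f 69 70 62
f 70 60 71
f 70 71 62
f 71 60 72
f 71 72 62
f 72 60 73
f 72 73 62
f 73 60 74
f 73 74 62
f 74 60 75
f 74 75 62
f 75 60 76
f 75 76 62
f 76 60 61
f 76 61 62
f 78 80 77
f 81 78 77
f 77 80 79
f 79 81 77
f 78 84 80
f 82 78 81
f 82 84 78
f 80 84 79
f 83 81 79
f 79 84 83
f 83 82 81
f 84 82 83



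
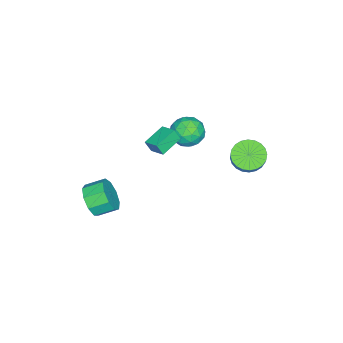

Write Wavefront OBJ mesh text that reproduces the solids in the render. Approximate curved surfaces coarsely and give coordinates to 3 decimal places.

v -4.708 -0.86 0.555
v -4.152 -0.69 1.468
v -3.388 -1.83 -0.068
v -2.832 -1.66 0.845
v -3.723 -2.276 0.86
v -4.538 -1.677 1.245
v -3.002 -0.843 0.155
v -3.817 -0.244 0.54
v -3.097 -0.68 1.221
v -3.543 -1.566 1.657
v -3.997 -0.954 -0.257
v -4.443 -1.84 0.179
v -4.546 -0.69 1.066
v -2.994 -1.83 0.334
v -3.518 -2.192 0.342
v -3.191 -2.093 0.879
v -4.773 -1.27 0.935
v -4.446 -1.17 1.472
v -4.194 -2.102 1.114
v -3.094 -1.35 -0.072
v -2.767 -1.25 0.465
v -4.349 -0.427 0.521
v -4.022 -0.328 1.058
v -3.346 -0.418 0.286
v -3.599 -0.584 1.458
v -2.823 -1.154 1.092
v -2.923 -0.674 0.686
v -3.402 -0.322 0.912
v -3.861 -1.105 1.714
v -3.085 -1.675 1.348
v -3.609 -2.037 1.356
v -4.088 -1.685 1.583
v -3.241 -1.099 1.569
v -4.455 -0.845 0.052
v -3.679 -1.415 -0.314
v -3.452 -0.835 -0.183
v -3.931 -0.483 0.044
v -4.717 -1.366 0.308
v -3.941 -1.936 -0.058
v -4.138 -2.198 0.488
v -4.617 -1.846 0.714
v -4.299 -1.421 -0.169
v -1.737 -1.469 2.027
v -1.618 -1.798 2.757
v -1.365 -0.572 2.37
v -1.245 -0.901 3.101
v -0.375 -1.879 1.619
v -0.255 -2.208 2.35
v -0.002 -0.982 1.963
v 0.117 -1.311 2.693
v -3.917 2.39 -0.3
v -3.455 3.074 -0.883
v -2.721 3.413 0.097
v -3.183 2.73 0.68
v -3.751 3.287 -0.734
v -3.017 3.626 0.245
v -4.073 3.364 -0.52
v -3.339 3.703 0.46
v -4.371 3.292 -0.272
v -3.637 3.631 0.707
v -4.599 3.084 -0.029
v -3.866 3.423 0.951
v -4.724 2.769 0.174
v -3.991 3.109 1.153
v -4.726 2.397 0.304
v -3.993 2.737 1.284
v -4.605 2.024 0.342
v -3.872 2.364 1.322
v -4.379 1.707 0.283
v -3.645 2.046 1.263
v -4.083 1.494 0.135
v -3.349 1.833 1.114
v -3.761 1.417 -0.08
v -3.027 1.756 0.9
v -3.463 1.489 -0.327
v -2.729 1.828 0.652
v -3.234 1.697 -0.571
v -2.501 2.036 0.409
v -3.109 2.011 -0.773
v -2.376 2.351 0.206
v -3.107 2.383 -0.904
v -2.374 2.723 0.076
v -3.228 2.756 -0.942
v -2.495 3.096 0.038
v 3.398 -3.689 -0.257
v 4.065 -3.768 0.563
v 3.548 -2.79 1.077
v 2.882 -2.711 0.257
v 4.353 -3.346 0.049
v 3.837 -2.368 0.563
v 4.195 -3.084 -0.608
v 3.678 -2.106 -0.094
v 3.664 -3.106 -1.101
v 3.147 -2.127 -0.587
v 3.008 -3.4 -1.199
v 2.492 -2.422 -0.685
v 2.535 -3.83 -0.856
v 2.019 -2.851 -0.342
v 2.466 -4.194 -0.233
v 1.95 -3.215 0.281
v 2.833 -4.322 0.379
v 2.317 -3.343 0.893
v 3.465 -4.154 0.694
v 2.948 -3.175 1.208
f 1 38 17
f 38 12 41
f 17 41 6
f 38 41 17
f 1 17 13
f 17 6 18
f 13 18 2
f 17 18 13
f 1 13 22
f 13 2 23
f 22 23 8
f 13 23 22
f 1 22 34
f 22 8 37
f 34 37 11
f 22 37 34
f 1 34 38
f 34 11 42
f 38 42 12
f 34 42 38
f 2 18 29
f 18 6 32
f 29 32 10
f 18 32 29
f 6 41 19
f 41 12 40
f 19 40 5
f 41 40 19
f 12 42 39
f 42 11 35
f 39 35 3
f 42 35 39
f 11 37 36
f 37 8 24
f 36 24 7
f 37 24 36
f 8 23 28
f 23 2 25
f 28 25 9
f 23 25 28
f 4 30 16
f 30 10 31
f 16 31 5
f 30 31 16
f 4 16 14
f 16 5 15
f 14 15 3
f 16 15 14
f 4 14 21
f 14 3 20
f 21 20 7
f 14 20 21
f 4 21 26
f 21 7 27
f 26 27 9
f 21 27 26
f 4 26 30
f 26 9 33
f 30 33 10
f 26 33 30
f 5 31 19
f 31 10 32
f 19 32 6
f 31 32 19
f 3 15 39
f 15 5 40
f 39 40 12
f 15 40 39
f 7 20 36
f 20 3 35
f 36 35 11
f 20 35 36
f 9 27 28
f 27 7 24
f 28 24 8
f 27 24 28
f 10 33 29
f 33 9 25
f 29 25 2
f 33 25 29
f 44 46 43
f 47 44 43
f 43 46 45
f 45 47 43
f 44 50 46
f 48 44 47
f 48 50 44
f 46 50 45
f 49 47 45
f 45 50 49
f 49 48 47
f 50 48 49
f 52 51 55
f 52 55 53
f 53 55 56
f 53 56 54
f 55 51 57
f 55 57 56
f 56 57 58
f 56 58 54
f 57 51 59
f 57 59 58
f 58 59 60
f 58 60 54
f 59 51 61
f 59 61 60
f 60 61 62
f 60 62 54
f 61 51 63
f 61 63 62
f 62 63 64
f 62 64 54
f 63 51 65
f 63 65 64
f 64 65 66
f 64 66 54
f 65 51 67
f 65 67 66
f 66 67 68
f 66 68 54
f 67 51 69
f 67 69 68
f 68 69 70
f 68 70 54
f 69 51 71
f 69 71 70
f 70 71 72
f 70 72 54
f 71 51 73
f 71 73 72
f 72 73 74
f 72 74 54
f 73 51 75
f 73 75 74
f 74 75 76
f 74 76 54
f 75 51 77
f 75 77 76
f 76 77 78
f 76 78 54
f 77 51 79
f 77 79 78
f 78 79 80
f 78 80 54
f 79 51 81
f 79 81 80
f 80 81 82
f 80 82 54
f 81 51 83
f 81 83 82
f 82 83 84
f 82 84 54
f 83 51 52
f 83 52 84
f 84 52 53
f 84 53 54
f 86 85 89
f 86 89 87
f 87 89 90
f 87 90 88
f 89 85 91
f 89 91 90
f 90 91 92
f 90 92 88
f 91 85 93
f 91 93 92
f 92 93 94
f 92 94 88
f 93 85 95
f 93 95 94
f 94 95 96
f 94 96 88
f 95 85 97
f 95 97 96
f 96 97 98
f 96 98 88
f 97 85 99
f 97 99 98
f 98 99 100
f 98 100 88
f 99 85 101
f 99 101 100
f 100 101 102
f 100 102 88
f 101 85 103
f 101 103 102
f 102 103 104
f 102 104 88
f 103 85 86
f 103 86 104
f 104 86 87
f 104 87 88



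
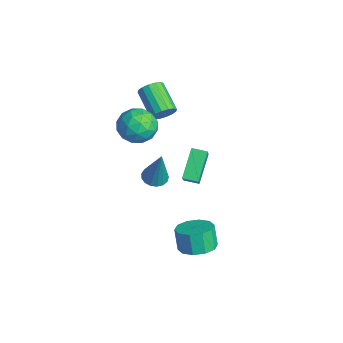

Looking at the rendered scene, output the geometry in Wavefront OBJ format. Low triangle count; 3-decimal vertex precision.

v -2.417 1.053 3.386
v -2.098 1.185 3.971
v -3.603 0.979 4.84
v -3.923 0.847 4.254
v -2.208 1.498 3.855
v -3.713 1.293 4.723
v -2.374 1.692 3.613
v -3.879 1.487 4.481
v -2.552 1.715 3.31
v -4.057 1.51 4.179
v -2.694 1.56 3.027
v -4.199 1.355 3.896
v -2.762 1.27 2.841
v -4.267 1.064 3.709
v -2.737 0.921 2.8
v -4.242 0.715 3.669
v -2.627 0.607 2.917
v -4.132 0.402 3.785
v -2.461 0.413 3.159
v -3.966 0.208 4.027
v -2.283 0.39 3.461
v -3.788 0.185 4.33
v -2.141 0.545 3.744
v -3.646 0.34 4.613
v -2.073 0.836 3.931
v -3.578 0.63 4.799
v -2.389 2.046 -2.028
v -3.438 2.871 -0.791
v -1.987 2.738 -2.149
v -3.036 3.564 -0.912
v -1.124 1.556 -0.628
v -2.173 2.382 0.609
v -0.722 2.249 -0.749
v -1.771 3.074 0.488
v -1.167 0.04 4.657
v -0.29 -0.41 4.263
v -2.13 -0.91 3.597
v -1.253 -1.36 3.203
v -1.556 -1.57 4.199
v -0.961 -0.983 4.854
v -1.459 -0.337 3.006
v -0.864 0.25 3.661
v -0.47 -0.643 3.243
v -0.53 -1.405 3.98
v -1.89 0.085 3.88
v -1.95 -0.677 4.617
v -0.644 -0.101 4.553
v -1.776 -1.219 3.307
v -1.954 -1.342 3.893
v -1.438 -1.606 3.661
v -1.038 -0.438 4.9
v -0.523 -0.703 4.669
v -1.267 -1.384 4.631
v -1.897 -0.617 3.191
v -1.382 -0.882 2.96
v -0.982 0.286 4.199
v -0.466 0.022 3.967
v -1.153 0.064 3.229
v -0.234 -0.503 3.722
v -0.8 -1.062 3.099
v -0.922 -0.461 2.983
v -0.572 -0.115 3.368
v -0.269 -0.951 4.155
v -0.835 -1.509 3.532
v -1.014 -1.633 4.118
v -0.664 -1.288 4.503
v -0.375 -1.088 3.555
v -1.585 0.189 4.328
v -2.151 -0.369 3.705
v -1.756 -0.032 3.357
v -1.406 0.313 3.742
v -1.62 -0.258 4.761
v -2.186 -0.817 4.138
v -1.848 -1.205 4.492
v -1.498 -0.859 4.877
v -2.045 -0.232 4.305
v 2.844 1.025 -2.27
v 3.518 1.645 -2.017
v 3.11 1.615 -0.857
v 2.436 0.995 -1.11
v 3.042 1.95 -2.176
v 2.634 1.919 -1.016
v 2.49 1.901 -2.371
v 2.082 1.87 -1.212
v 2.074 1.518 -2.528
v 1.666 1.487 -1.368
v 1.952 0.946 -2.586
v 1.544 0.916 -1.426
v 2.17 0.405 -2.523
v 1.762 0.375 -1.363
v 2.646 0.101 -2.364
v 2.238 0.07 -1.204
v 3.198 0.15 -2.168
v 2.79 0.119 -1.009
v 3.614 0.533 -2.012
v 3.206 0.502 -0.852
v 3.736 1.104 -1.954
v 3.328 1.074 -0.794
v 0.311 -0.269 1.269
v 0.932 -0.366 1.066
v 1.009 -0.151 3.351
v 0.898 -0.051 1.059
v 0.73 0.213 1.101
v 0.465 0.366 1.181
v 0.166 0.375 1.281
v -0.1 0.235 1.378
v -0.273 -0.02 1.45
v -0.311 -0.332 1.481
v -0.207 -0.629 1.463
v 0.016 -0.845 1.4
v 0.306 -0.928 1.308
v 0.597 -0.86 1.206
v 0.823 -0.657 1.119
f 2 1 5
f 2 5 3
f 3 5 6
f 3 6 4
f 5 1 7
f 5 7 6
f 6 7 8
f 6 8 4
f 7 1 9
f 7 9 8
f 8 9 10
f 8 10 4
f 9 1 11
f 9 11 10
f 10 11 12
f 10 12 4
f 11 1 13
f 11 13 12
f 12 13 14
f 12 14 4
f 13 1 15
f 13 15 14
f 14 15 16
f 14 16 4
f 15 1 17
f 15 17 16
f 16 17 18
f 16 18 4
f 17 1 19
f 17 19 18
f 18 19 20
f 18 20 4
f 19 1 21
f 19 21 20
f 20 21 22
f 20 22 4
f 21 1 23
f 21 23 22
f 22 23 24
f 22 24 4
f 23 1 25
f 23 25 24
f 24 25 26
f 24 26 4
f 25 1 2
f 25 2 26
f 26 2 3
f 26 3 4
f 28 30 27
f 31 28 27
f 27 30 29
f 29 31 27
f 28 34 30
f 32 28 31
f 32 34 28
f 30 34 29
f 33 31 29
f 29 34 33
f 33 32 31
f 34 32 33
f 35 72 51
f 72 46 75
f 51 75 40
f 72 75 51
f 35 51 47
f 51 40 52
f 47 52 36
f 51 52 47
f 35 47 56
f 47 36 57
f 56 57 42
f 47 57 56
f 35 56 68
f 56 42 71
f 68 71 45
f 56 71 68
f 35 68 72
f 68 45 76
f 72 76 46
f 68 76 72
f 36 52 63
f 52 40 66
f 63 66 44
f 52 66 63
f 40 75 53
f 75 46 74
f 53 74 39
f 75 74 53
f 46 76 73
f 76 45 69
f 73 69 37
f 76 69 73
f 45 71 70
f 71 42 58
f 70 58 41
f 71 58 70
f 42 57 62
f 57 36 59
f 62 59 43
f 57 59 62
f 38 64 50
f 64 44 65
f 50 65 39
f 64 65 50
f 38 50 48
f 50 39 49
f 48 49 37
f 50 49 48
f 38 48 55
f 48 37 54
f 55 54 41
f 48 54 55
f 38 55 60
f 55 41 61
f 60 61 43
f 55 61 60
f 38 60 64
f 60 43 67
f 64 67 44
f 60 67 64
f 39 65 53
f 65 44 66
f 53 66 40
f 65 66 53
f 37 49 73
f 49 39 74
f 73 74 46
f 49 74 73
f 41 54 70
f 54 37 69
f 70 69 45
f 54 69 70
f 43 61 62
f 61 41 58
f 62 58 42
f 61 58 62
f 44 67 63
f 67 43 59
f 63 59 36
f 67 59 63
f 78 77 81
f 78 81 79
f 79 81 82
f 79 82 80
f 81 77 83
f 81 83 82
f 82 83 84
f 82 84 80
f 83 77 85
f 83 85 84
f 84 85 86
f 84 86 80
f 85 77 87
f 85 87 86
f 86 87 88
f 86 88 80
f 87 77 89
f 87 89 88
f 88 89 90
f 88 90 80
f 89 77 91
f 89 91 90
f 90 91 92
f 90 92 80
f 91 77 93
f 91 93 92
f 92 93 94
f 92 94 80
f 93 77 95
f 93 95 94
f 94 95 96
f 94 96 80
f 95 77 97
f 95 97 96
f 96 97 98
f 96 98 80
f 97 77 78
f 97 78 98
f 98 78 79
f 98 79 80
f 100 99 102
f 100 102 101
f 102 99 103
f 102 103 101
f 103 99 104
f 103 104 101
f 104 99 105
f 104 105 101
f 105 99 106
f 105 106 101
f 106 99 107
f 106 107 101
f 107 99 108
f 107 108 101
f 108 99 109
f 108 109 101
f 109 99 110
f 109 110 101
f 110 99 111
f 110 111 101
f 111 99 112
f 111 112 101
f 112 99 113
f 112 113 101
f 113 99 100
f 113 100 101



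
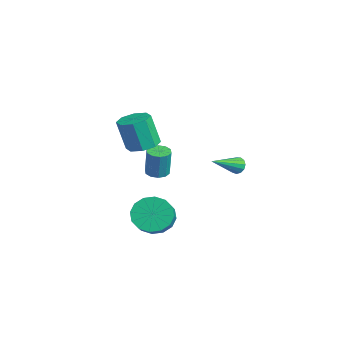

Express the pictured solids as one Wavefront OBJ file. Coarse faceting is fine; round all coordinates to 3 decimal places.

v 0.922 0.813 -0.839
v 1.301 1.059 -0.625
v 1.438 -0.693 -0.021
v 1.082 1.08 -0.448
v 0.813 1.017 -0.395
v 0.578 0.888 -0.483
v 0.452 0.736 -0.684
v 0.476 0.608 -0.934
v 0.64 0.545 -1.154
v 0.894 0.568 -1.274
v 1.157 0.668 -1.255
v 1.345 0.814 -1.105
v 1.399 0.96 -0.87
v 0.442 -3.67 1.097
v 1.216 -3.963 1.153
v 0.953 -4.342 2.8
v 0.178 -4.05 2.743
v 1.18 -3.344 1.29
v 0.917 -3.723 2.936
v 0.711 -2.916 1.314
v 0.448 -3.295 2.96
v 0.084 -2.93 1.21
v -0.179 -3.309 2.857
v -0.333 -3.378 1.04
v -0.596 -3.757 2.687
v -0.297 -3.997 0.904
v -0.56 -4.376 2.55
v 0.172 -4.425 0.88
v -0.091 -4.804 2.526
v 0.799 -4.411 0.983
v 0.536 -4.79 2.63
v -1.331 -2.377 -1.817
v -0.952 -2.839 -1.868
v -0.73 -2.826 -0.355
v -1.109 -2.363 -0.303
v -0.756 -2.526 -1.9
v -0.534 -2.513 -0.386
v -0.779 -2.156 -1.9
v -0.557 -2.142 -0.386
v -1.014 -1.87 -1.868
v -0.792 -1.857 -0.354
v -1.369 -1.778 -1.817
v -1.147 -1.765 -0.303
v -1.71 -1.914 -1.765
v -1.488 -1.901 -0.252
v -1.906 -2.227 -1.734
v -1.684 -2.214 -0.22
v -1.883 -2.598 -1.734
v -1.661 -2.584 -0.22
v -1.648 -2.883 -1.766
v -1.426 -2.87 -0.252
v -1.293 -2.975 -1.817
v -1.071 -2.962 -0.303
v -0.025 -2.983 -4.066
v 0.648 -2.343 -4.535
v 1.618 -2.798 -3.764
v 0.945 -3.437 -3.294
v 0.452 -2.06 -4.121
v 1.422 -2.515 -3.35
v 0.128 -2.024 -3.693
v 1.098 -2.479 -2.921
v -0.237 -2.245 -3.364
v 0.733 -2.699 -2.593
v -0.545 -2.663 -3.223
v 0.425 -3.118 -2.452
v -0.714 -3.168 -3.309
v 0.256 -3.622 -2.537
v -0.698 -3.622 -3.596
v 0.272 -4.077 -2.825
v -0.502 -3.905 -4.01
v 0.468 -4.36 -3.239
v -0.178 -3.941 -4.439
v 0.792 -4.396 -3.667
v 0.187 -3.721 -4.767
v 1.157 -4.175 -3.996
v 0.495 -3.302 -4.908
v 1.465 -3.757 -4.137
v 0.664 -2.798 -4.823
v 1.634 -3.252 -4.051
f 2 1 4
f 2 4 3
f 4 1 5
f 4 5 3
f 5 1 6
f 5 6 3
f 6 1 7
f 6 7 3
f 7 1 8
f 7 8 3
f 8 1 9
f 8 9 3
f 9 1 10
f 9 10 3
f 10 1 11
f 10 11 3
f 11 1 12
f 11 12 3
f 12 1 13
f 12 13 3
f 13 1 2
f 13 2 3
f 15 14 18
f 15 18 16
f 16 18 19
f 16 19 17
f 18 14 20
f 18 20 19
f 19 20 21
f 19 21 17
f 20 14 22
f 20 22 21
f 21 22 23
f 21 23 17
f 22 14 24
f 22 24 23
f 23 24 25
f 23 25 17
f 24 14 26
f 24 26 25
f 25 26 27
f 25 27 17
f 26 14 28
f 26 28 27
f 27 28 29
f 27 29 17
f 28 14 30
f 28 30 29
f 29 30 31
f 29 31 17
f 30 14 15
f 30 15 31
f 31 15 16
f 31 16 17
f 33 32 36
f 33 36 34
f 34 36 37
f 34 37 35
f 36 32 38
f 36 38 37
f 37 38 39
f 37 39 35
f 38 32 40
f 38 40 39
f 39 40 41
f 39 41 35
f 40 32 42
f 40 42 41
f 41 42 43
f 41 43 35
f 42 32 44
f 42 44 43
f 43 44 45
f 43 45 35
f 44 32 46
f 44 46 45
f 45 46 47
f 45 47 35
f 46 32 48
f 46 48 47
f 47 48 49
f 47 49 35
f 48 32 50
f 48 50 49
f 49 50 51
f 49 51 35
f 50 32 52
f 50 52 51
f 51 52 53
f 51 53 35
f 52 32 33
f 52 33 53
f 53 33 34
f 53 34 35
f 55 54 58
f 55 58 56
f 56 58 59
f 56 59 57
f 58 54 60
f 58 60 59
f 59 60 61
f 59 61 57
f 60 54 62
f 60 62 61
f 61 62 63
f 61 63 57
f 62 54 64
f 62 64 63
f 63 64 65
f 63 65 57
f 64 54 66
f 64 66 65
f 65 66 67
f 65 67 57
f 66 54 68
f 66 68 67
f 67 68 69
f 67 69 57
f 68 54 70
f 68 70 69
f 69 70 71
f 69 71 57
f 70 54 72
f 70 72 71
f 71 72 73
f 71 73 57
f 72 54 74
f 72 74 73
f 73 74 75
f 73 75 57
f 74 54 76
f 74 76 75
f 75 76 77
f 75 77 57
f 76 54 78
f 76 78 77
f 77 78 79
f 77 79 57
f 78 54 55
f 78 55 79
f 79 55 56
f 79 56 57



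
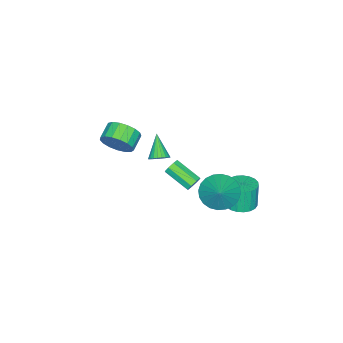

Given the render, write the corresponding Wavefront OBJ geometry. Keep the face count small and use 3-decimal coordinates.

v 0.301 -3.089 0.825
v 0.681 -3.56 1.57
v -0.261 -3.703 1.96
v -0.641 -3.231 1.215
v 0.673 -3.123 1.71
v -0.27 -3.266 2.1
v 0.579 -2.677 1.647
v -0.363 -2.82 2.037
v 0.422 -2.326 1.396
v -0.521 -2.469 1.786
v 0.237 -2.149 1.014
v -0.706 -2.292 1.404
v 0.067 -2.188 0.589
v -0.876 -2.331 0.979
v -0.05 -2.433 0.218
v -0.992 -2.576 0.608
v -0.086 -2.828 -0.014
v -1.028 -2.971 0.376
v -0.033 -3.283 -0.054
v -0.975 -3.426 0.336
v 0.096 -3.693 0.108
v -0.846 -3.836 0.498
v 0.272 -3.965 0.434
v -0.67 -4.108 0.824
v 0.455 -4.036 0.849
v -0.487 -4.179 1.239
v 0.603 -3.89 1.259
v -0.34 -4.033 1.649
v -1.087 3.627 -1.9
v -0.619 2.918 -1.874
v -0.845 2.824 -0.394
v -1.313 3.533 -0.42
v -0.375 3.169 -1.82
v -0.601 3.075 -0.341
v -0.255 3.499 -1.781
v -0.481 3.405 -0.301
v -0.279 3.851 -1.762
v -0.505 3.757 -0.282
v -0.442 4.165 -1.767
v -0.668 4.07 -0.287
v -0.717 4.385 -1.795
v -0.943 4.291 -0.315
v -1.056 4.475 -1.841
v -1.282 4.38 -0.361
v -1.4 4.417 -1.897
v -1.626 4.323 -0.418
v -1.69 4.224 -1.954
v -1.916 4.129 -0.474
v -1.876 3.927 -2.001
v -2.102 3.832 -0.521
v -1.925 3.578 -2.031
v -2.151 3.484 -0.551
v -1.83 3.238 -2.038
v -2.056 3.144 -0.558
v -1.606 2.965 -2.021
v -1.832 2.871 -0.541
v -1.292 2.807 -1.984
v -1.518 2.712 -0.504
v -0.943 2.79 -1.931
v -1.169 2.696 -0.451
v 0.656 3.344 0.494
v 1.477 2.889 -0.02
v 1.644 3.936 1.546
v 1.458 3.26 -0.211
v 1.316 3.644 -0.294
v 1.074 3.982 -0.257
v 0.768 4.223 -0.106
v 0.446 4.33 0.136
v 0.155 4.287 0.433
v -0.059 4.101 0.739
v -0.165 3.799 1.008
v -0.145 3.428 1.198
v -0.003 3.044 1.281
v 0.239 2.706 1.244
v 0.545 2.465 1.093
v 0.867 2.358 0.851
v 1.158 2.401 0.554
v 1.372 2.587 0.248
v -1.806 0.345 -2.601
v -1.522 0.143 -2.987
v -1.63 -1.347 -2.285
v -1.914 -1.145 -1.899
v -1.298 0.269 -2.683
v -1.406 -1.22 -1.981
v -1.372 0.44 -2.331
v -1.48 -1.049 -1.63
v -1.7 0.555 -2.137
v -1.808 -0.934 -1.436
v -2.09 0.547 -2.215
v -2.198 -0.943 -1.513
v -2.314 0.42 -2.519
v -2.422 -1.069 -1.817
v -2.24 0.249 -2.87
v -2.348 -1.24 -2.169
v -1.912 0.134 -3.064
v -2.02 -1.355 -2.363
v 1.291 0.164 2.175
v 1.523 0.478 2.591
v 0.449 -0.524 3.165
v 1.35 0.605 2.532
v 1.168 0.665 2.419
v 1.005 0.648 2.269
v 0.885 0.558 2.104
v 0.827 0.408 1.951
v 0.84 0.221 1.831
v 0.921 0.025 1.764
v 1.059 -0.15 1.76
v 1.232 -0.276 1.819
v 1.414 -0.336 1.932
v 1.577 -0.32 2.082
v 1.697 -0.23 2.246
v 1.754 -0.08 2.4
v 1.742 0.107 2.519
v 1.66 0.303 2.586
f 2 1 5
f 2 5 3
f 3 5 6
f 3 6 4
f 5 1 7
f 5 7 6
f 6 7 8
f 6 8 4
f 7 1 9
f 7 9 8
f 8 9 10
f 8 10 4
f 9 1 11
f 9 11 10
f 10 11 12
f 10 12 4
f 11 1 13
f 11 13 12
f 12 13 14
f 12 14 4
f 13 1 15
f 13 15 14
f 14 15 16
f 14 16 4
f 15 1 17
f 15 17 16
f 16 17 18
f 16 18 4
f 17 1 19
f 17 19 18
f 18 19 20
f 18 20 4
f 19 1 21
f 19 21 20
f 20 21 22
f 20 22 4
f 21 1 23
f 21 23 22
f 22 23 24
f 22 24 4
f 23 1 25
f 23 25 24
f 24 25 26
f 24 26 4
f 25 1 27
f 25 27 26
f 26 27 28
f 26 28 4
f 27 1 2
f 27 2 28
f 28 2 3
f 28 3 4
f 30 29 33
f 30 33 31
f 31 33 34
f 31 34 32
f 33 29 35
f 33 35 34
f 34 35 36
f 34 36 32
f 35 29 37
f 35 37 36
f 36 37 38
f 36 38 32
f 37 29 39
f 37 39 38
f 38 39 40
f 38 40 32
f 39 29 41
f 39 41 40
f 40 41 42
f 40 42 32
f 41 29 43
f 41 43 42
f 42 43 44
f 42 44 32
f 43 29 45
f 43 45 44
f 44 45 46
f 44 46 32
f 45 29 47
f 45 47 46
f 46 47 48
f 46 48 32
f 47 29 49
f 47 49 48
f 48 49 50
f 48 50 32
f 49 29 51
f 49 51 50
f 50 51 52
f 50 52 32
f 51 29 53
f 51 53 52
f 52 53 54
f 52 54 32
f 53 29 55
f 53 55 54
f 54 55 56
f 54 56 32
f 55 29 57
f 55 57 56
f 56 57 58
f 56 58 32
f 57 29 59
f 57 59 58
f 58 59 60
f 58 60 32
f 59 29 30
f 59 30 60
f 60 30 31
f 60 31 32
f 62 61 64
f 62 64 63
f 64 61 65
f 64 65 63
f 65 61 66
f 65 66 63
f 66 61 67
f 66 67 63
f 67 61 68
f 67 68 63
f 68 61 69
f 68 69 63
f 69 61 70
f 69 70 63
f 70 61 71
f 70 71 63
f 71 61 72
f 71 72 63
f 72 61 73
f 72 73 63
f 73 61 74
f 73 74 63
f 74 61 75
f 74 75 63
f 75 61 76
f 75 76 63
f 76 61 77
f 76 77 63
f 77 61 78
f 77 78 63
f 78 61 62
f 78 62 63
f 80 79 83
f 80 83 81
f 81 83 84
f 81 84 82
f 83 79 85
f 83 85 84
f 84 85 86
f 84 86 82
f 85 79 87
f 85 87 86
f 86 87 88
f 86 88 82
f 87 79 89
f 87 89 88
f 88 89 90
f 88 90 82
f 89 79 91
f 89 91 90
f 90 91 92
f 90 92 82
f 91 79 93
f 91 93 92
f 92 93 94
f 92 94 82
f 93 79 95
f 93 95 94
f 94 95 96
f 94 96 82
f 95 79 80
f 95 80 96
f 96 80 81
f 96 81 82
f 98 97 100
f 98 100 99
f 100 97 101
f 100 101 99
f 101 97 102
f 101 102 99
f 102 97 103
f 102 103 99
f 103 97 104
f 103 104 99
f 104 97 105
f 104 105 99
f 105 97 106
f 105 106 99
f 106 97 107
f 106 107 99
f 107 97 108
f 107 108 99
f 108 97 109
f 108 109 99
f 109 97 110
f 109 110 99
f 110 97 111
f 110 111 99
f 111 97 112
f 111 112 99
f 112 97 113
f 112 113 99
f 113 97 114
f 113 114 99
f 114 97 98
f 114 98 99



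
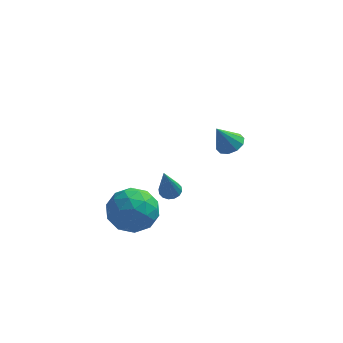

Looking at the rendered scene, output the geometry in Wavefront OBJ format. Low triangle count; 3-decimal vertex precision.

v -2.738 -1.642 -2.112
v -1.606 -1.817 -1.692
v -3.374 -3.163 -1.028
v -2.242 -3.338 -0.608
v -2.871 -2.348 -0.274
v -2.477 -1.407 -0.944
v -2.503 -3.573 -1.776
v -2.109 -2.632 -2.446
v -1.461 -3.01 -1.485
v -1.688 -2.253 -0.556
v -3.292 -2.727 -2.164
v -3.519 -1.97 -1.235
v -2.116 -1.596 -1.997
v -2.864 -3.384 -0.723
v -3.233 -2.802 -0.526
v -2.568 -2.905 -0.279
v -2.628 -1.355 -1.557
v -1.963 -1.458 -1.311
v -2.706 -1.77 -0.477
v -3.017 -3.522 -1.409
v -2.352 -3.625 -1.163
v -2.412 -2.075 -2.441
v -1.747 -2.178 -2.194
v -2.274 -3.21 -2.243
v -1.365 -2.4 -1.629
v -1.739 -3.294 -0.992
v -1.892 -3.432 -1.678
v -1.661 -2.879 -2.072
v -1.499 -1.955 -1.083
v -1.873 -2.849 -0.446
v -2.242 -2.267 -0.249
v -2.011 -1.714 -0.643
v -1.413 -2.656 -0.961
v -3.107 -2.131 -2.274
v -3.481 -3.025 -1.637
v -2.969 -3.266 -2.077
v -2.738 -2.713 -2.471
v -3.241 -1.686 -1.728
v -3.615 -2.58 -1.091
v -3.319 -2.101 -0.648
v -3.088 -1.548 -1.042
v -3.567 -2.324 -1.759
v 0.869 2.946 -0.518
v 1.489 2.676 -0.303
v 0.291 2.574 0.678
v 1.474 3.097 -0.18
v 1.228 3.46 -0.185
v 0.844 3.627 -0.319
v 0.47 3.534 -0.528
v 0.248 3.216 -0.734
v 0.263 2.795 -0.857
v 0.51 2.432 -0.851
v 0.893 2.265 -0.718
v 1.267 2.359 -0.509
v -0.865 -2.518 0.169
v -0.43 -2.312 0.305
v -0.935 -3.622 2.071
v -0.611 -2.15 0.392
v -0.86 -2.086 0.42
v -1.111 -2.137 0.381
v -1.295 -2.291 0.285
v -1.365 -2.506 0.158
v -1.3 -2.723 0.034
v -1.119 -2.886 -0.054
v -0.87 -2.95 -0.082
v -0.62 -2.898 -0.043
v -0.435 -2.745 0.053
v -0.365 -2.53 0.18
f 1 38 17
f 38 12 41
f 17 41 6
f 38 41 17
f 1 17 13
f 17 6 18
f 13 18 2
f 17 18 13
f 1 13 22
f 13 2 23
f 22 23 8
f 13 23 22
f 1 22 34
f 22 8 37
f 34 37 11
f 22 37 34
f 1 34 38
f 34 11 42
f 38 42 12
f 34 42 38
f 2 18 29
f 18 6 32
f 29 32 10
f 18 32 29
f 6 41 19
f 41 12 40
f 19 40 5
f 41 40 19
f 12 42 39
f 42 11 35
f 39 35 3
f 42 35 39
f 11 37 36
f 37 8 24
f 36 24 7
f 37 24 36
f 8 23 28
f 23 2 25
f 28 25 9
f 23 25 28
f 4 30 16
f 30 10 31
f 16 31 5
f 30 31 16
f 4 16 14
f 16 5 15
f 14 15 3
f 16 15 14
f 4 14 21
f 14 3 20
f 21 20 7
f 14 20 21
f 4 21 26
f 21 7 27
f 26 27 9
f 21 27 26
f 4 26 30
f 26 9 33
f 30 33 10
f 26 33 30
f 5 31 19
f 31 10 32
f 19 32 6
f 31 32 19
f 3 15 39
f 15 5 40
f 39 40 12
f 15 40 39
f 7 20 36
f 20 3 35
f 36 35 11
f 20 35 36
f 9 27 28
f 27 7 24
f 28 24 8
f 27 24 28
f 10 33 29
f 33 9 25
f 29 25 2
f 33 25 29
f 44 43 46
f 44 46 45
f 46 43 47
f 46 47 45
f 47 43 48
f 47 48 45
f 48 43 49
f 48 49 45
f 49 43 50
f 49 50 45
f 50 43 51
f 50 51 45
f 51 43 52
f 51 52 45
f 52 43 53
f 52 53 45
f 53 43 54
f 53 54 45
f 54 43 44
f 54 44 45
f 56 55 58
f 56 58 57
f 58 55 59
f 58 59 57
f 59 55 60
f 59 60 57
f 60 55 61
f 60 61 57
f 61 55 62
f 61 62 57
f 62 55 63
f 62 63 57
f 63 55 64
f 63 64 57
f 64 55 65
f 64 65 57
f 65 55 66
f 65 66 57
f 66 55 67
f 66 67 57
f 67 55 68
f 67 68 57
f 68 55 56
f 68 56 57



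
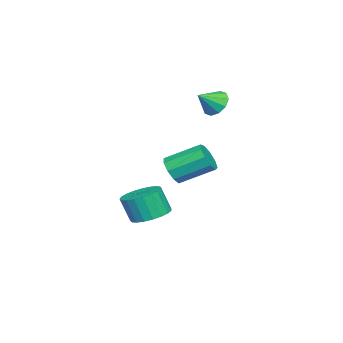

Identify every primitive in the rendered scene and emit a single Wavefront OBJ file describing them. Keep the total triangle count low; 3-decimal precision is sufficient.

v 0.779 0.438 -4.337
v 1.523 0.812 -4.226
v 1.565 0.396 -3.111
v 0.821 0.022 -3.223
v 1.3 1.061 -4.124
v 1.342 0.646 -3.01
v 0.987 1.203 -4.06
v 1.03 0.787 -2.945
v 0.639 1.212 -4.043
v 0.681 0.797 -2.929
v 0.314 1.087 -4.077
v 0.356 0.672 -2.963
v 0.07 0.85 -4.156
v 0.112 0.435 -3.042
v -0.052 0.542 -4.267
v -0.009 0.127 -3.153
v -0.03 0.216 -4.389
v 0.013 -0.2 -3.275
v 0.132 -0.072 -4.503
v 0.174 -0.488 -3.389
v 0.406 -0.272 -4.588
v 0.448 -0.687 -3.473
v 0.744 -0.349 -4.629
v 0.786 -0.765 -3.515
v 1.088 -0.29 -4.62
v 1.13 -0.706 -3.506
v 1.379 -0.105 -4.562
v 1.421 -0.521 -3.448
v 1.566 0.173 -4.465
v 1.608 -0.242 -3.351
v 1.617 0.498 -4.346
v 1.659 0.082 -3.232
v -1.418 2.268 1.048
v -1.01 2.222 0.519
v -0.742 1.772 1.612
v -0.92 2.572 0.719
v -1.019 2.807 1.045
v -1.271 2.836 1.373
v -1.579 2.648 1.576
v -1.825 2.315 1.578
v -1.916 1.964 1.378
v -1.816 1.73 1.051
v -1.564 1.701 0.724
v -1.256 1.889 0.52
v 3.737 2.375 -0.757
v 3.978 2.72 -1.252
v 3.625 3.991 -0.537
v 3.383 3.645 -0.043
v 3.547 2.638 -1.32
v 3.194 3.909 -0.606
v 3.204 2.433 -1.125
v 2.851 3.704 -0.41
v 3.11 2.201 -0.758
v 2.757 3.472 -0.043
v 3.31 2.05 -0.39
v 2.957 3.32 0.324
v 3.709 2.051 -0.195
v 3.356 3.321 0.52
v 4.121 2.203 -0.262
v 3.768 3.474 0.452
v 4.353 2.436 -0.561
v 4 3.707 0.153
v 4.297 2.64 -0.952
v 3.944 3.911 -0.238
f 2 1 5
f 2 5 3
f 3 5 6
f 3 6 4
f 5 1 7
f 5 7 6
f 6 7 8
f 6 8 4
f 7 1 9
f 7 9 8
f 8 9 10
f 8 10 4
f 9 1 11
f 9 11 10
f 10 11 12
f 10 12 4
f 11 1 13
f 11 13 12
f 12 13 14
f 12 14 4
f 13 1 15
f 13 15 14
f 14 15 16
f 14 16 4
f 15 1 17
f 15 17 16
f 16 17 18
f 16 18 4
f 17 1 19
f 17 19 18
f 18 19 20
f 18 20 4
f 19 1 21
f 19 21 20
f 20 21 22
f 20 22 4
f 21 1 23
f 21 23 22
f 22 23 24
f 22 24 4
f 23 1 25
f 23 25 24
f 24 25 26
f 24 26 4
f 25 1 27
f 25 27 26
f 26 27 28
f 26 28 4
f 27 1 29
f 27 29 28
f 28 29 30
f 28 30 4
f 29 1 31
f 29 31 30
f 30 31 32
f 30 32 4
f 31 1 2
f 31 2 32
f 32 2 3
f 32 3 4
f 34 33 36
f 34 36 35
f 36 33 37
f 36 37 35
f 37 33 38
f 37 38 35
f 38 33 39
f 38 39 35
f 39 33 40
f 39 40 35
f 40 33 41
f 40 41 35
f 41 33 42
f 41 42 35
f 42 33 43
f 42 43 35
f 43 33 44
f 43 44 35
f 44 33 34
f 44 34 35
f 46 45 49
f 46 49 47
f 47 49 50
f 47 50 48
f 49 45 51
f 49 51 50
f 50 51 52
f 50 52 48
f 51 45 53
f 51 53 52
f 52 53 54
f 52 54 48
f 53 45 55
f 53 55 54
f 54 55 56
f 54 56 48
f 55 45 57
f 55 57 56
f 56 57 58
f 56 58 48
f 57 45 59
f 57 59 58
f 58 59 60
f 58 60 48
f 59 45 61
f 59 61 60
f 60 61 62
f 60 62 48
f 61 45 63
f 61 63 62
f 62 63 64
f 62 64 48
f 63 45 46
f 63 46 64
f 64 46 47
f 64 47 48

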